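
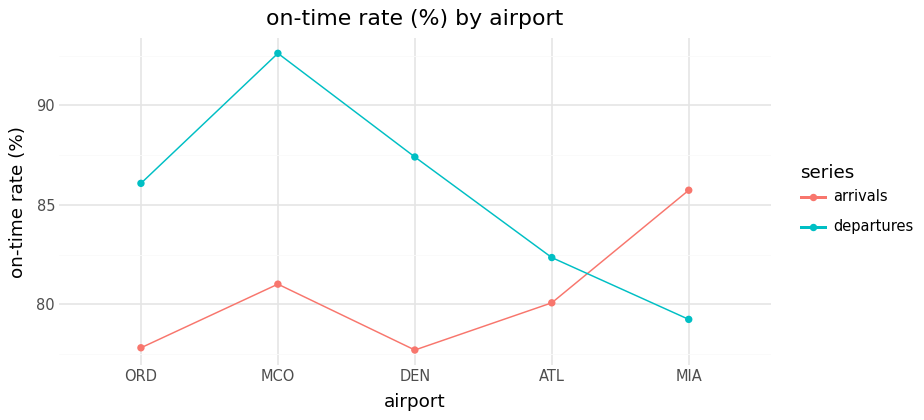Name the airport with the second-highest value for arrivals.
Top 3 for arrivals: MIA ≈ 86, MCO ≈ 82, ATL ≈ 80.

MCO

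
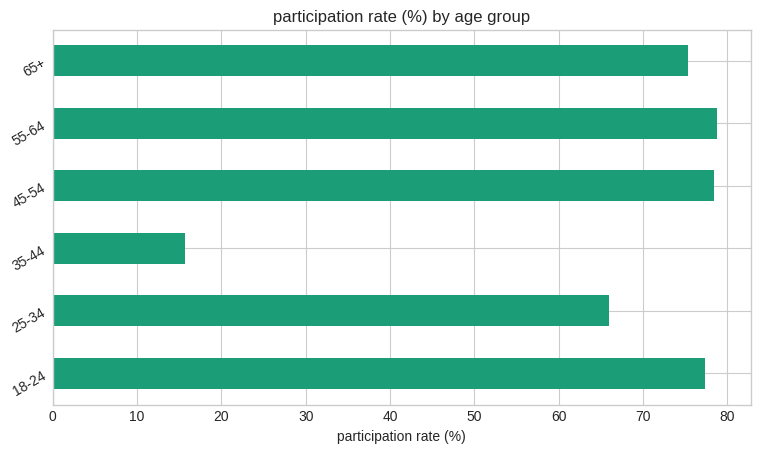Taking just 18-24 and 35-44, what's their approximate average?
(80 + 20) / 2 ≈ 50.

≈ 50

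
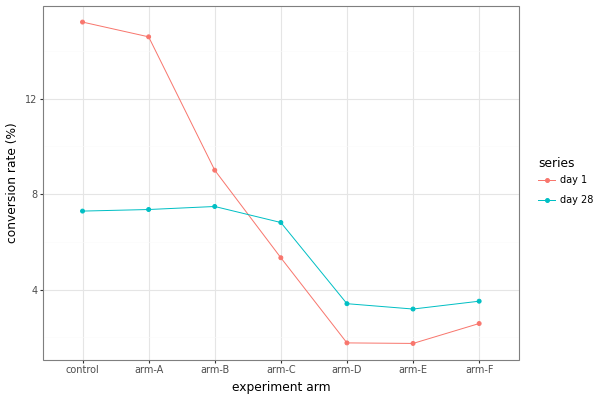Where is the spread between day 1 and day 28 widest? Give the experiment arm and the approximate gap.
control: day 1 ≈ 16, day 28 ≈ 8 → gap ≈ 8. Next-largest (arm-A) is only ≈ 6.

control, ≈ 8 %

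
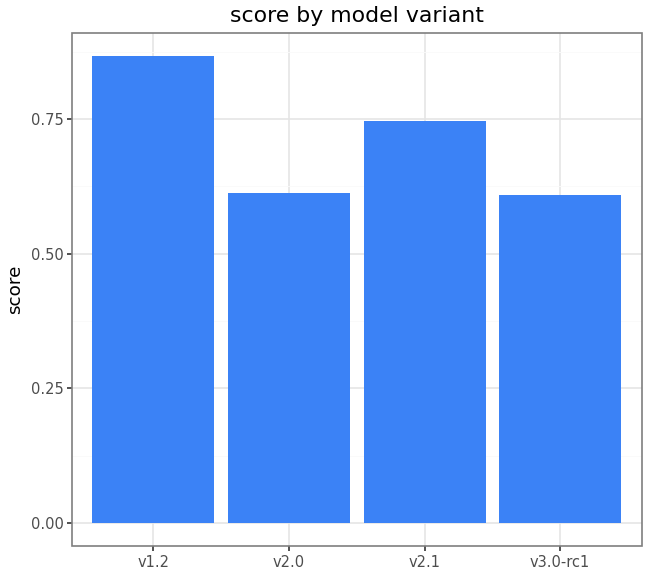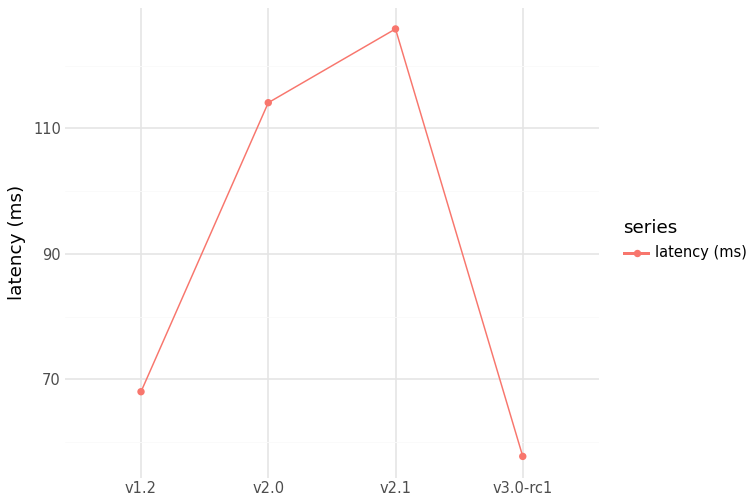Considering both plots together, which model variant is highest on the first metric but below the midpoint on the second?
v1.2

Chart 2 median latency (ms) ≈ 100; below-median model variants: v1.2, v3.0-rc1. Among those, v1.2 has the highest score (≈ 0.9).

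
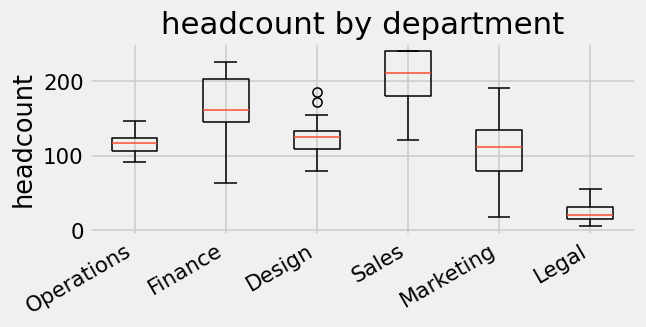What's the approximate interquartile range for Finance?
≈ 60

Q3 ≈ 200, Q1 ≈ 140; IQR ≈ 60.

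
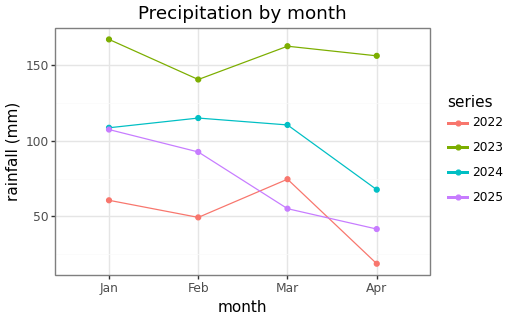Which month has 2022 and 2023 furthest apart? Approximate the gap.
Apr: 2022 ≈ 20, 2023 ≈ 160 → gap ≈ 140. Next-largest (Jan) is only ≈ 100.

Apr, ≈ 140 mm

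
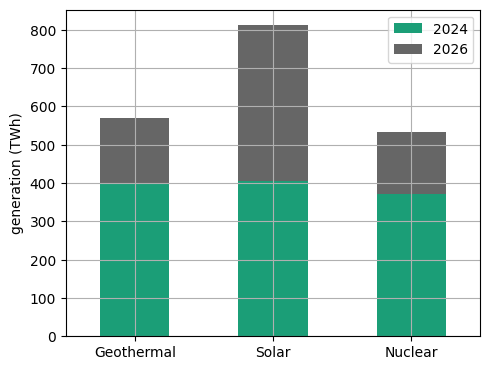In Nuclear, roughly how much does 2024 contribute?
≈ 400

2024 top ≈ 400, bottom ≈ 0; segment ≈ 400.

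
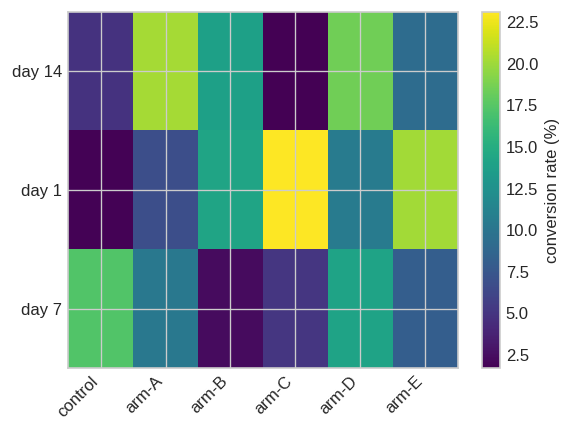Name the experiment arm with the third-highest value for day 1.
arm-B

Top 4 for day 1: arm-C ≈ 24, arm-E ≈ 20, arm-B ≈ 14, arm-D ≈ 10.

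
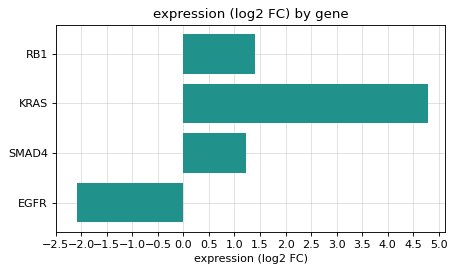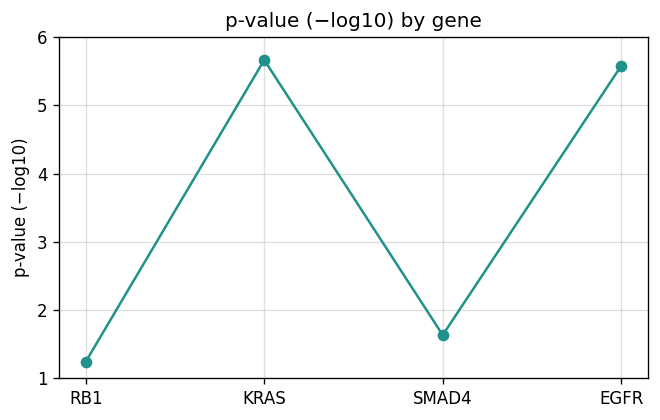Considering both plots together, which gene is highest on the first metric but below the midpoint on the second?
Chart 2 median p-value (−log10) ≈ 4; below-median genes: RB1, SMAD4. Among those, RB1 has the highest expression (log2 FC) (≈ 1.5).

RB1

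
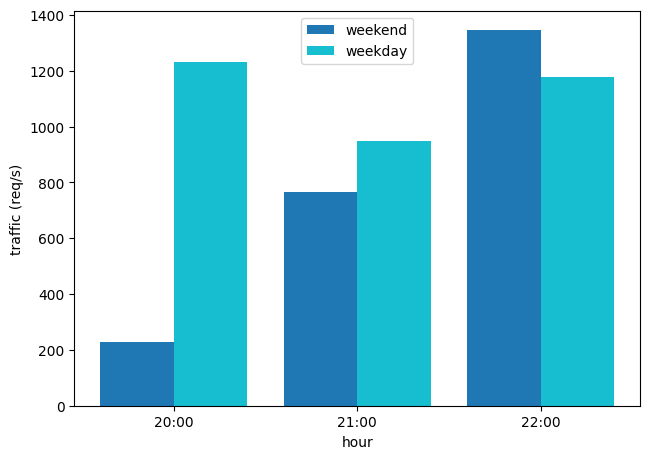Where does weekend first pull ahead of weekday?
21:00: weekend ≈ 800 vs weekday ≈ 1000 (not yet); 22:00: weekend ≈ 1400 vs weekday ≈ 1200 (first crossover).

22:00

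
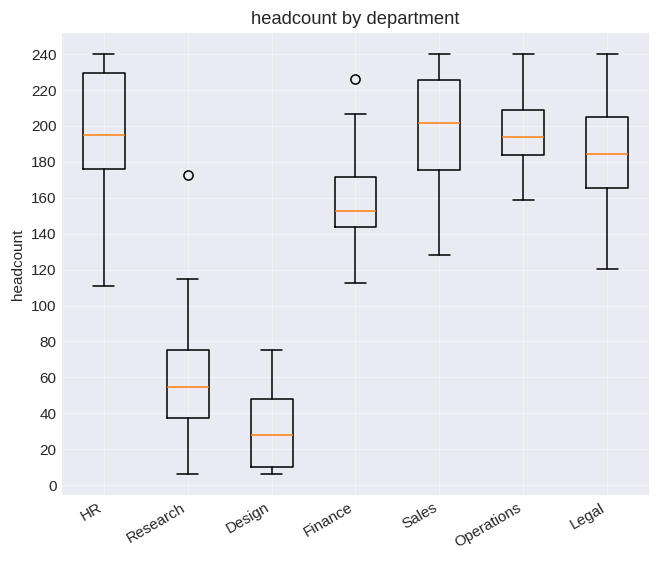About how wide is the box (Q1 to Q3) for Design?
≈ 40

Q3 ≈ 40, Q1 ≈ 0; IQR ≈ 40.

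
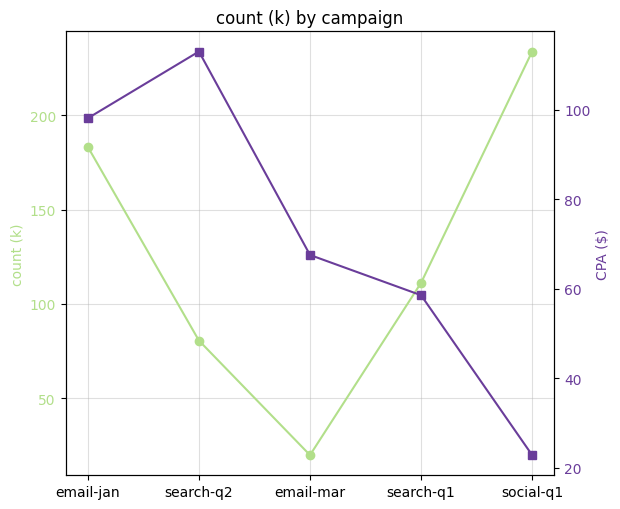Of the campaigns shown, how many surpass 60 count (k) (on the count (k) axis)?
Above 60: email-jan, search-q2, search-q1, social-q1.

4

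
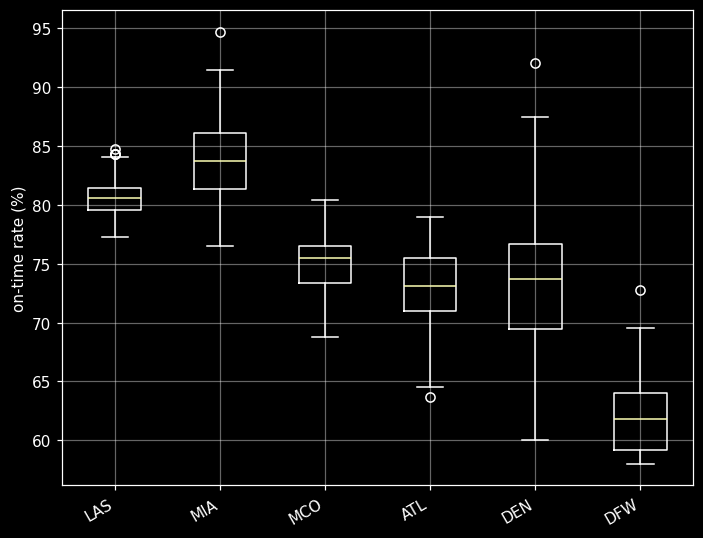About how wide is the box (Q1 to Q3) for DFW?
≈ 4

Q3 ≈ 64, Q1 ≈ 60; IQR ≈ 4.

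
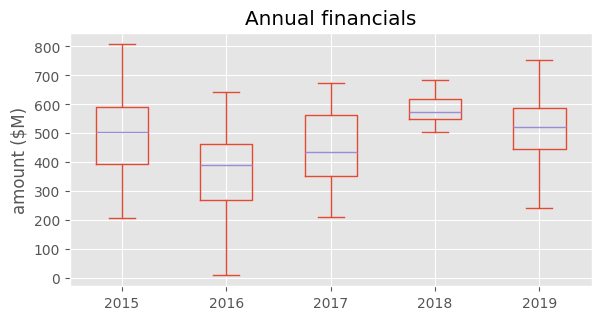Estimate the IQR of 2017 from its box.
≈ 200

Q3 ≈ 560, Q1 ≈ 360; IQR ≈ 200.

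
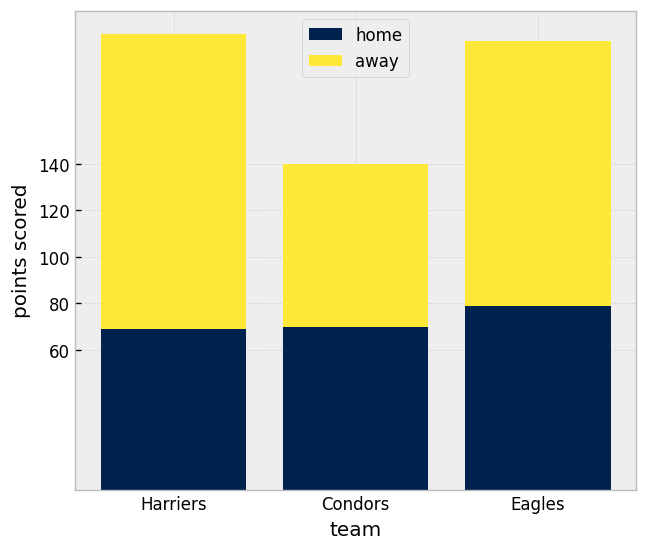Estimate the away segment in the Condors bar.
≈ 60

away top ≈ 140, bottom ≈ 80; segment ≈ 60.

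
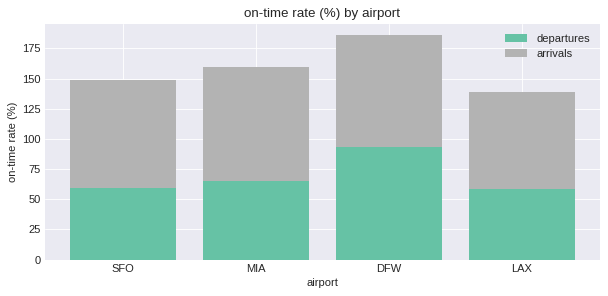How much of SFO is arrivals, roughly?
arrivals top ≈ 140, bottom ≈ 60; segment ≈ 80.

≈ 80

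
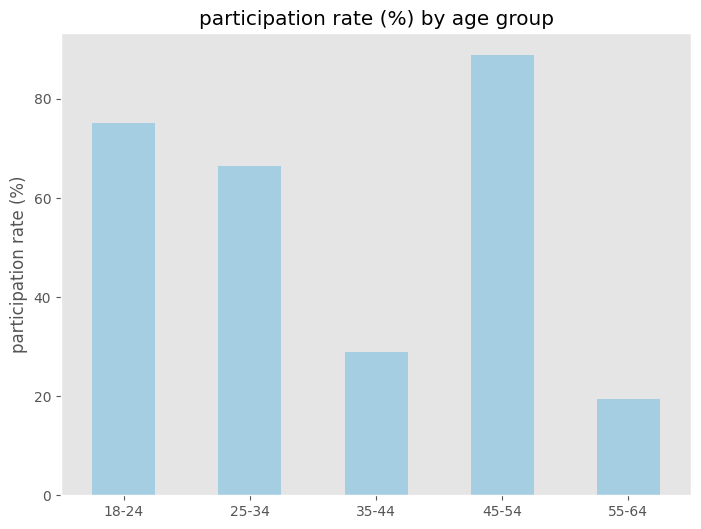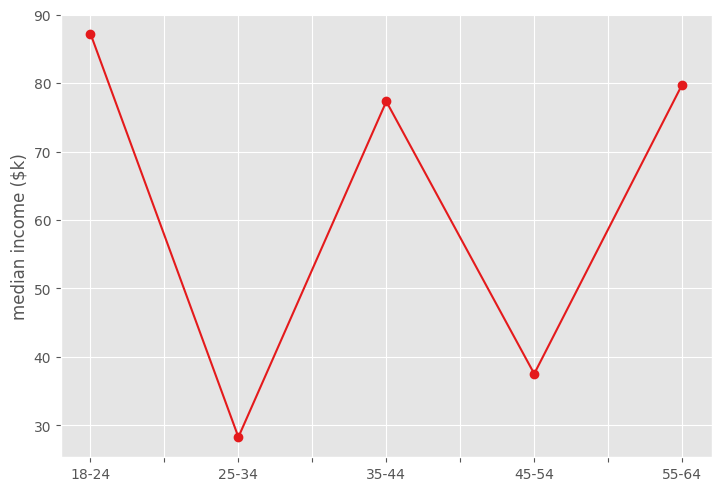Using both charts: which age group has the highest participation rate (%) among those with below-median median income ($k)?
45-54

Chart 2 median median income ($k) ≈ 80; below-median age groups: 25-34, 45-54. Among those, 45-54 has the highest participation rate (%) (≈ 90).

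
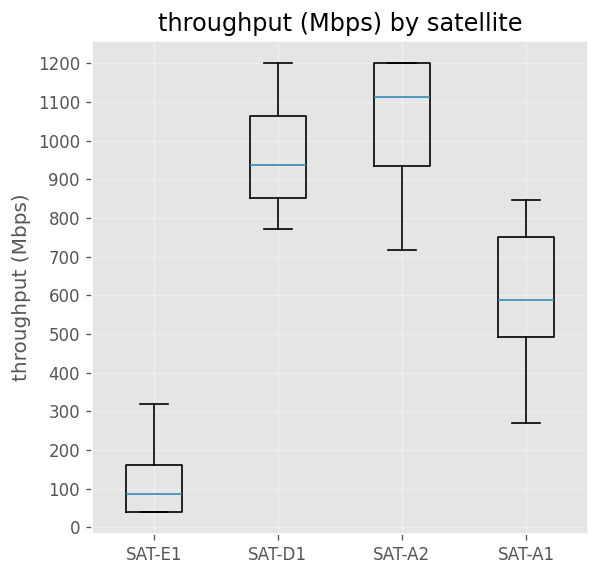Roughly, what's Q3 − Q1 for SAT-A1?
≈ 300

Q3 ≈ 800, Q1 ≈ 500; IQR ≈ 300.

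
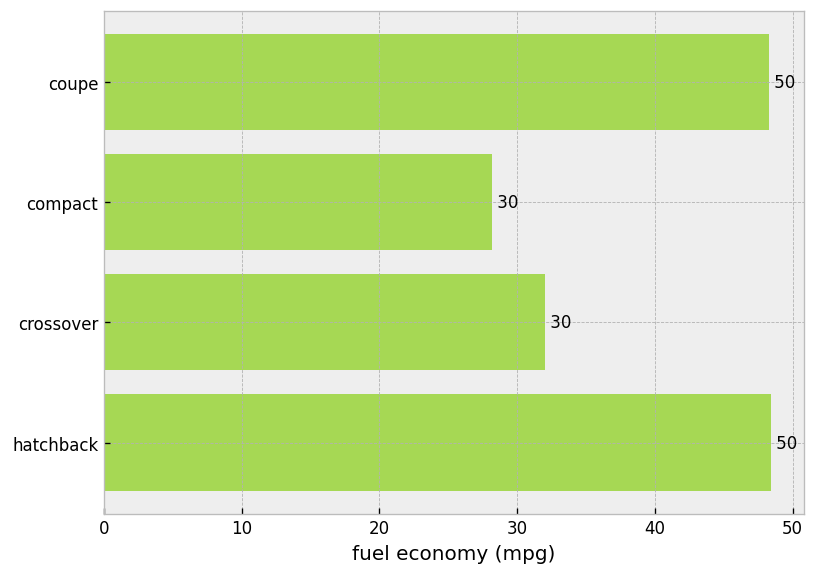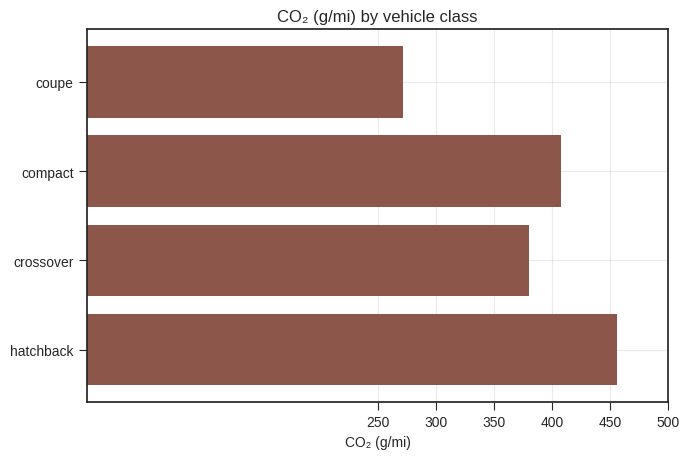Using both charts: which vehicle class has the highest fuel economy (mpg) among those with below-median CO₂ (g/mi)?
coupe

Chart 2 median CO₂ (g/mi) ≈ 400; below-median vehicle classes: coupe, crossover. Among those, coupe has the highest fuel economy (mpg) (≈ 50).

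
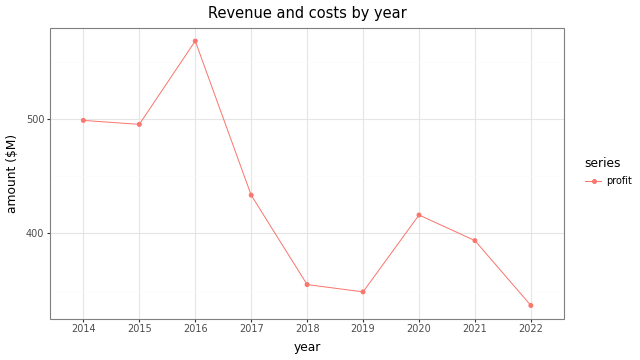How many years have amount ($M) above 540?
Above 540: 2016.

1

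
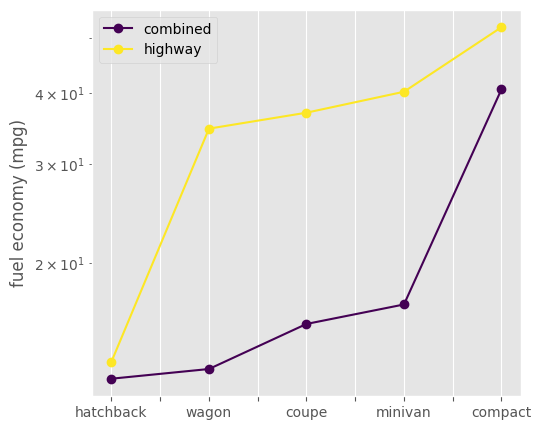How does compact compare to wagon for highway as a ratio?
compact ≈ 50, wagon ≈ 35; 50/35 ≈ 1.43.

≈ 1.43×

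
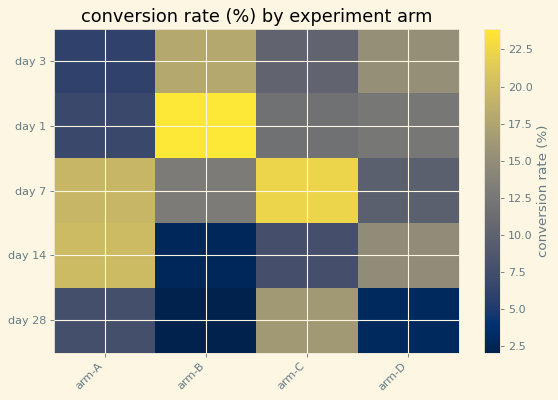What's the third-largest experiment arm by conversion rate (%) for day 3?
Top 4 for day 3: arm-B ≈ 18, arm-D ≈ 16, arm-C ≈ 10, arm-A ≈ 6.

arm-C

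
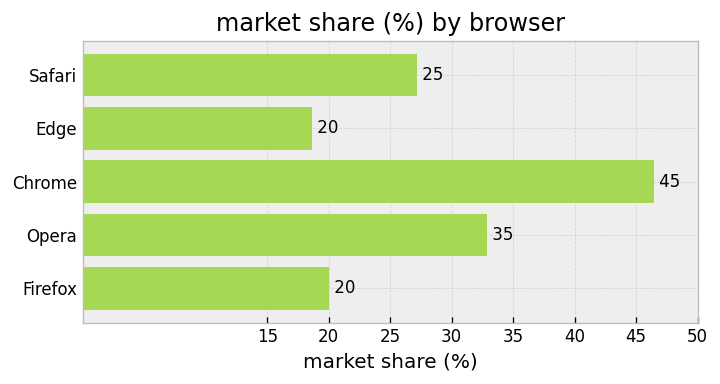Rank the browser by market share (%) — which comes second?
Opera

Top 3: Chrome ≈ 45, Opera ≈ 35, Safari ≈ 25.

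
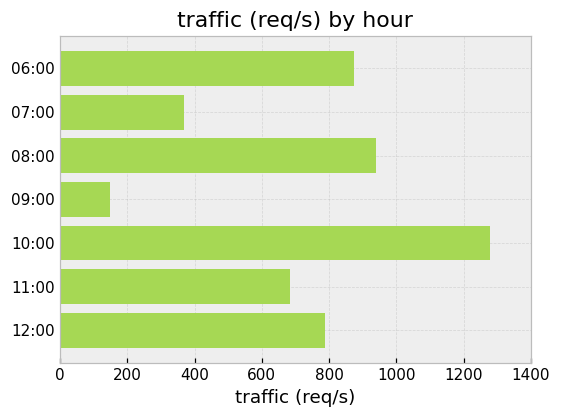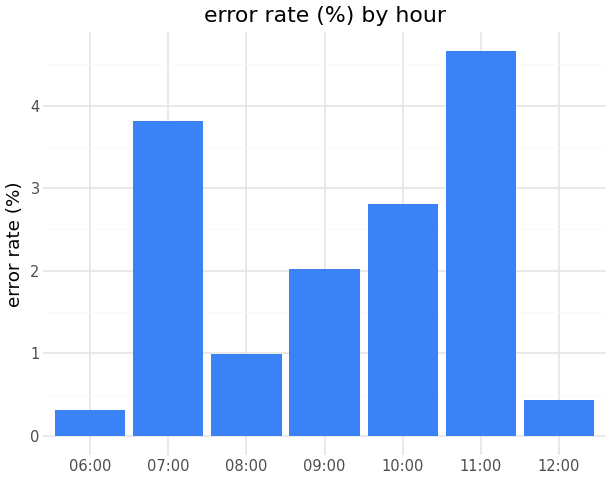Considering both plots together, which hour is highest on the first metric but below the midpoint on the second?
08:00

Chart 2 median error rate (%) ≈ 2; below-median hours: 06:00, 08:00, 12:00. Among those, 08:00 has the highest traffic (req/s) (≈ 1000).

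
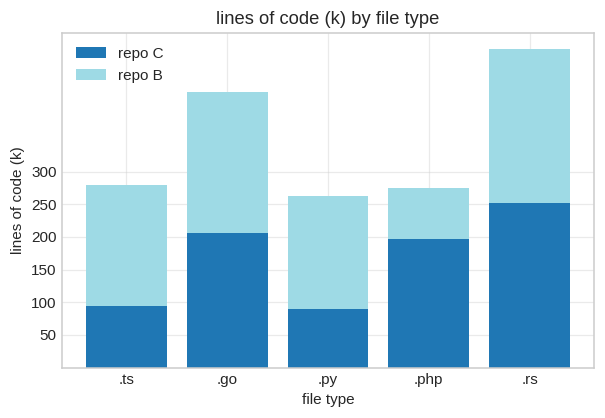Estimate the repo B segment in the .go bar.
≈ 200

repo B top ≈ 400, bottom ≈ 200; segment ≈ 200.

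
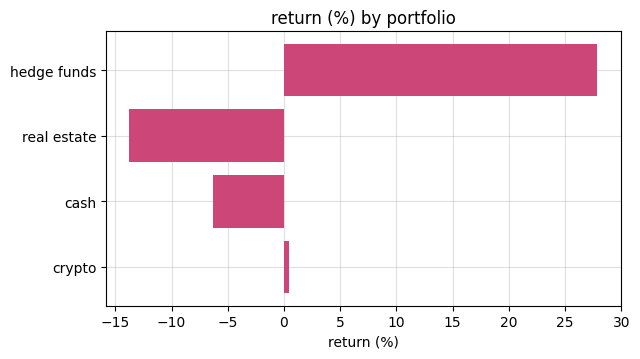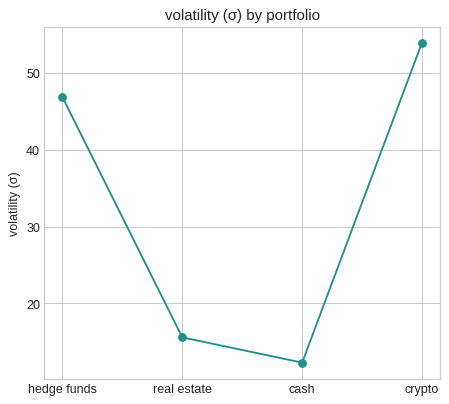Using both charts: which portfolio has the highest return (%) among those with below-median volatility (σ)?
Chart 2 median volatility (σ) ≈ 30; below-median portfolios: real estate, cash. Among those, cash has the highest return (%) (≈ -5).

cash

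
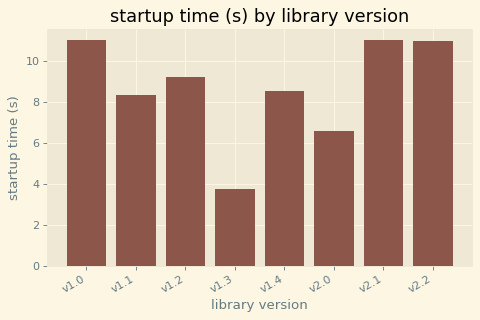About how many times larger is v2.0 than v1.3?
v2.0 ≈ 7, v1.3 ≈ 4; 7/4 ≈ 1.75.

≈ 1.75×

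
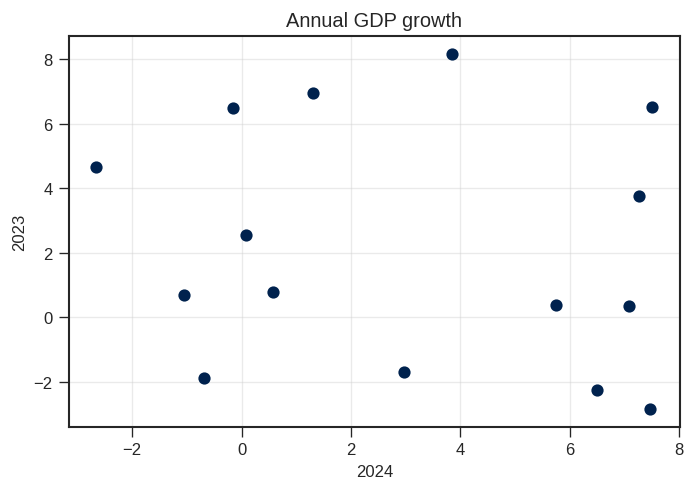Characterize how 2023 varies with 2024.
no clear correlation

Points are roughly uncorrelated; weak (|r| ≈ 0.2).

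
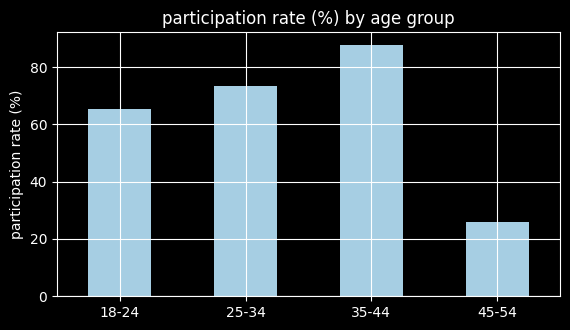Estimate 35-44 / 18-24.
≈ 1.29×

35-44 ≈ 90, 18-24 ≈ 70; 90/70 ≈ 1.29.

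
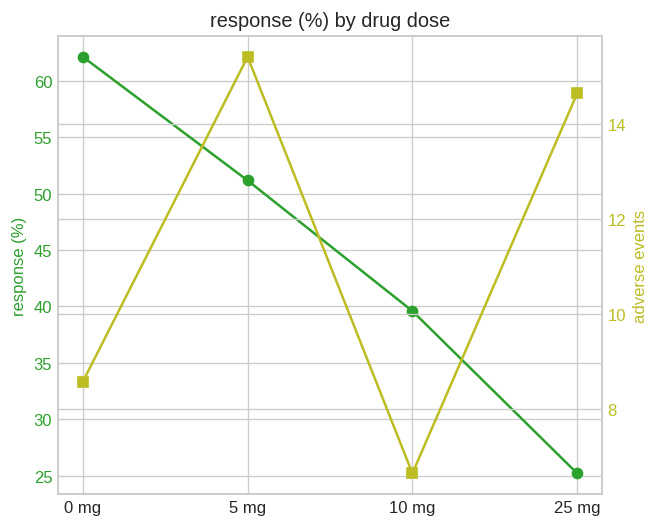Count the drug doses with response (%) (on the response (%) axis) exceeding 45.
Above 45: 0 mg, 5 mg.

2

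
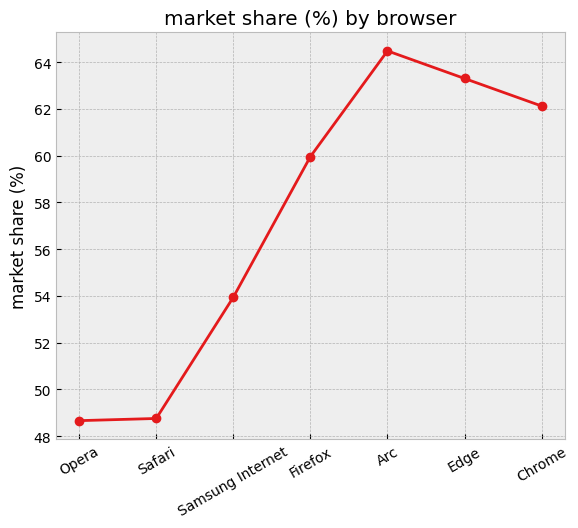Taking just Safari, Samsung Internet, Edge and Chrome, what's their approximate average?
(48 + 54 + 64 + 62) / 4 ≈ 57.

≈ 57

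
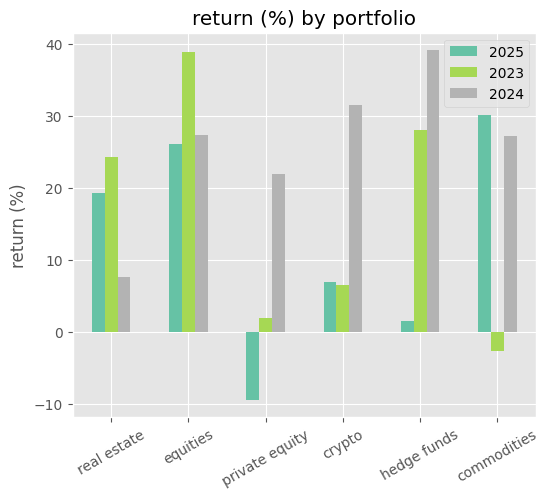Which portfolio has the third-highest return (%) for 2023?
real estate

Top 4 for 2023: equities ≈ 40, hedge funds ≈ 30, real estate ≈ 25, crypto ≈ 5.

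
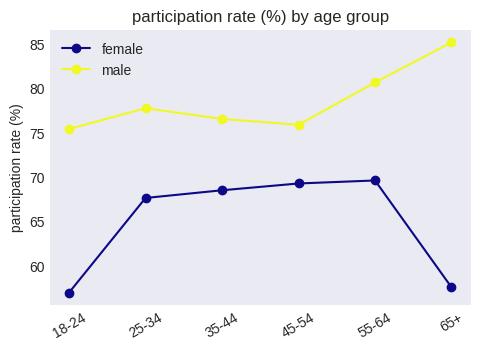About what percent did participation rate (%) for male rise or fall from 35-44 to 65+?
35-44 ≈ 75, 65+ ≈ 85; (85 − 75) / 75 ≈ +13.3%.

≈ +13.3%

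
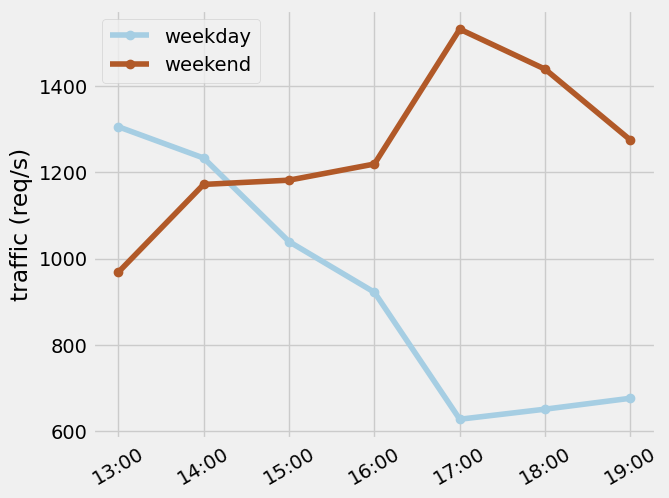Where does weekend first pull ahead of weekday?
14:00: weekend ≈ 1200 vs weekday ≈ 1200 (not yet); 15:00: weekend ≈ 1200 vs weekday ≈ 1000 (first crossover).

15:00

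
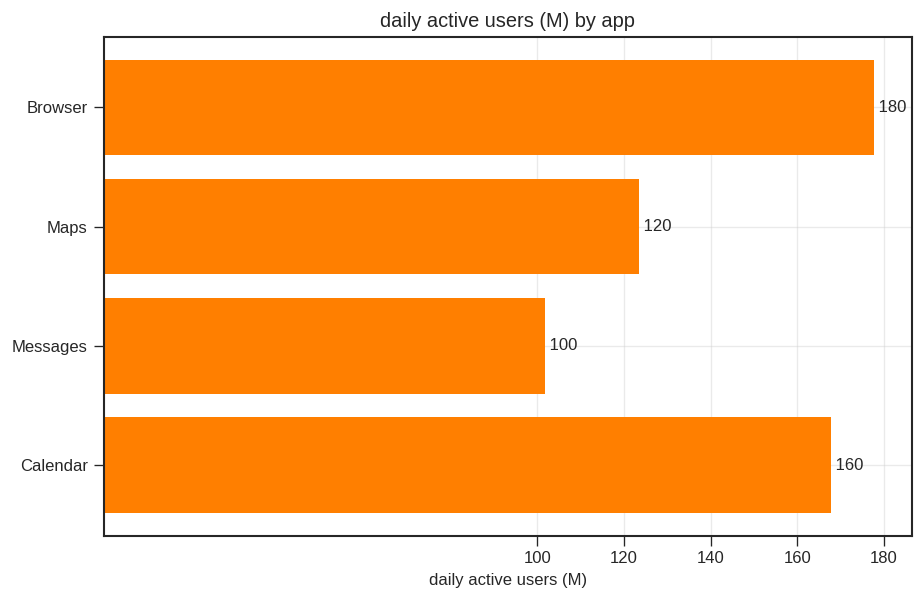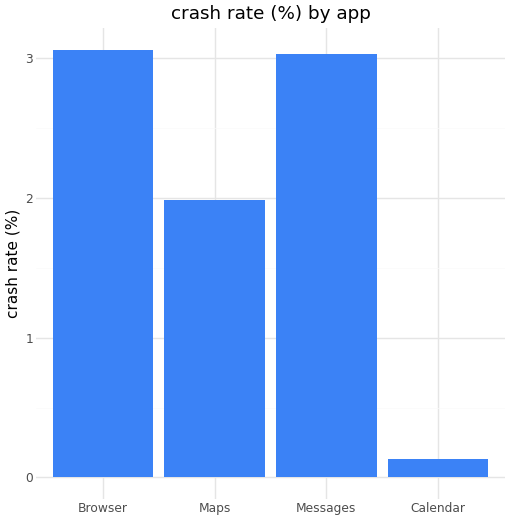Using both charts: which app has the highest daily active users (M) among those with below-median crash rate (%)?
Calendar

Chart 2 median crash rate (%) ≈ 2.5; below-median apps: Maps, Calendar. Among those, Calendar has the highest daily active users (M) (≈ 160).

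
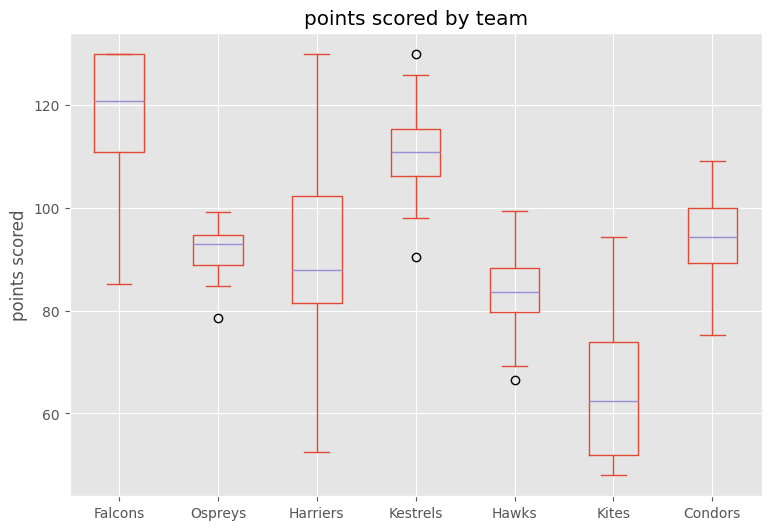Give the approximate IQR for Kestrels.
≈ 10

Q3 ≈ 115, Q1 ≈ 105; IQR ≈ 10.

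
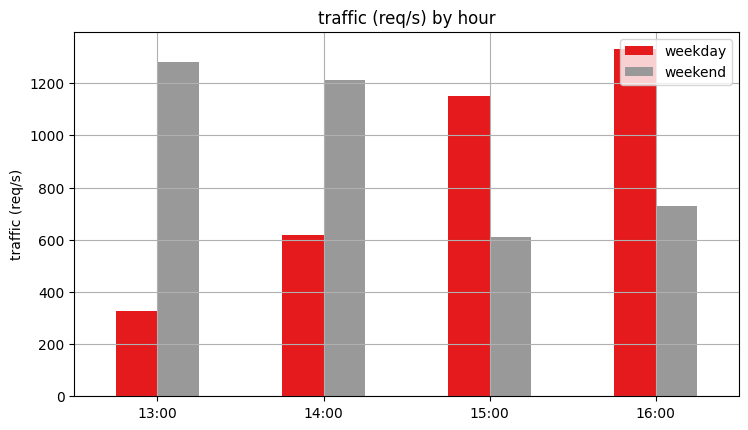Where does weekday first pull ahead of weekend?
15:00

14:00: weekday ≈ 600 vs weekend ≈ 1200 (not yet); 15:00: weekday ≈ 1200 vs weekend ≈ 600 (first crossover).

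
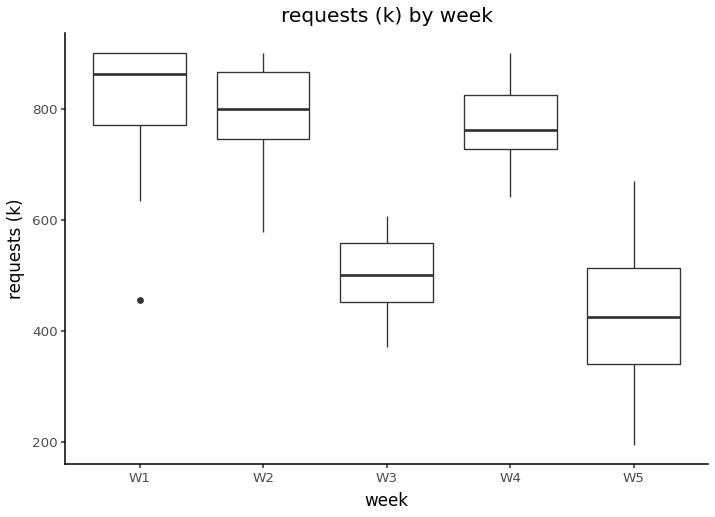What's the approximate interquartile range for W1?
≈ 150

Q3 ≈ 900, Q1 ≈ 750; IQR ≈ 150.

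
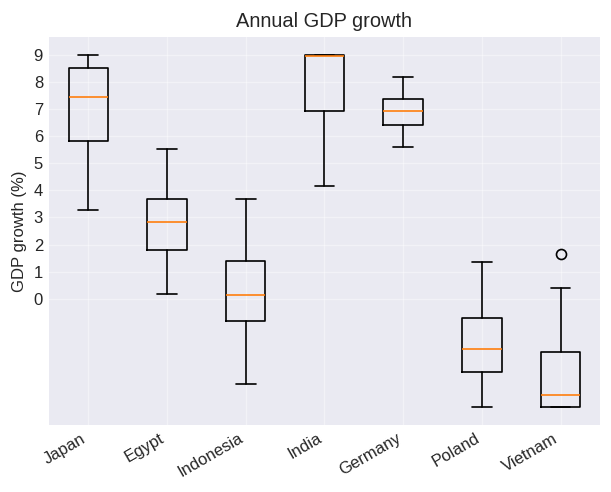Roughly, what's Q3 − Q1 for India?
≈ 2

Q3 ≈ 9, Q1 ≈ 7; IQR ≈ 2.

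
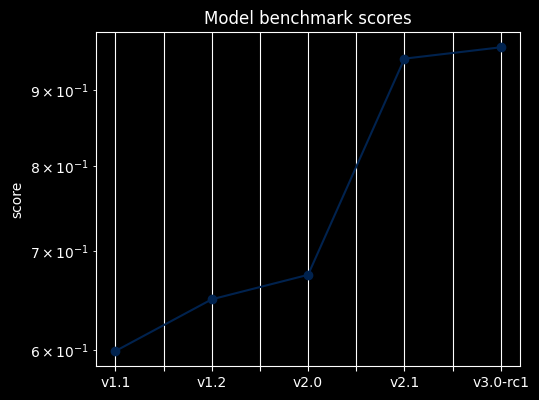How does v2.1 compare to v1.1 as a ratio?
≈ 1.58×

v2.1 ≈ 0.95, v1.1 ≈ 0.60; 0.95/0.60 ≈ 1.58.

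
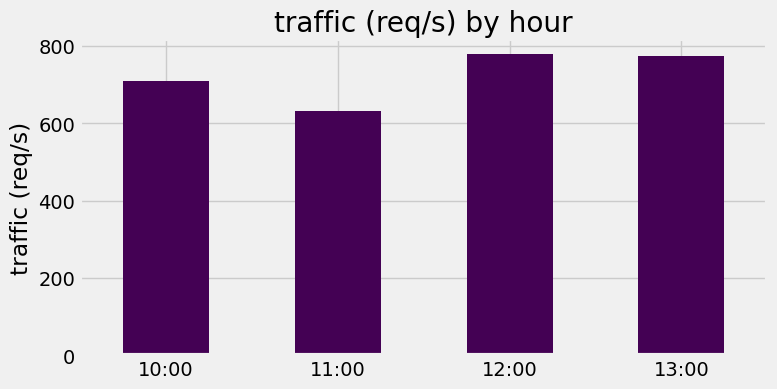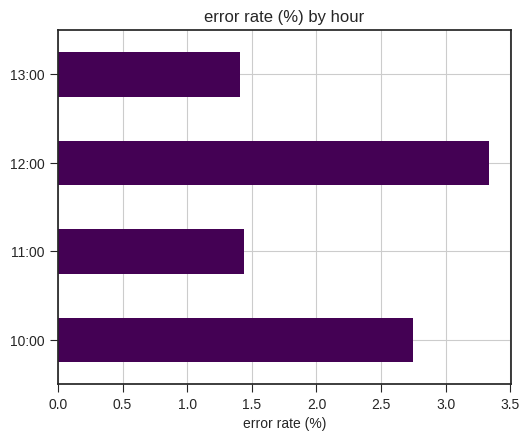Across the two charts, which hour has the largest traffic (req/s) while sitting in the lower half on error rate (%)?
Chart 2 median error rate (%) ≈ 2; below-median hours: 11:00, 13:00. Among those, 13:00 has the highest traffic (req/s) (≈ 800).

13:00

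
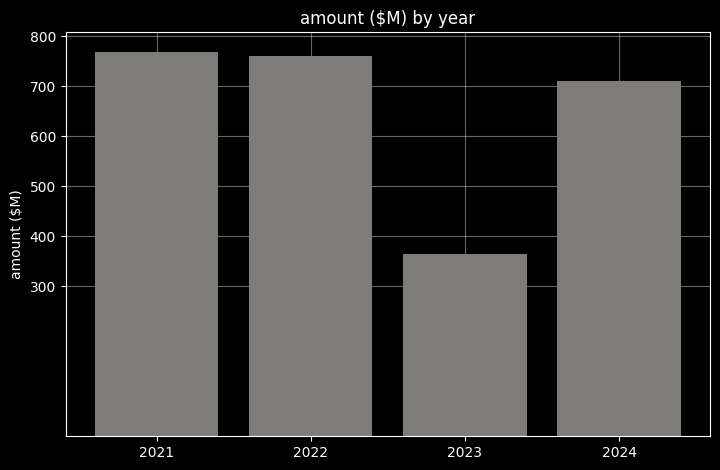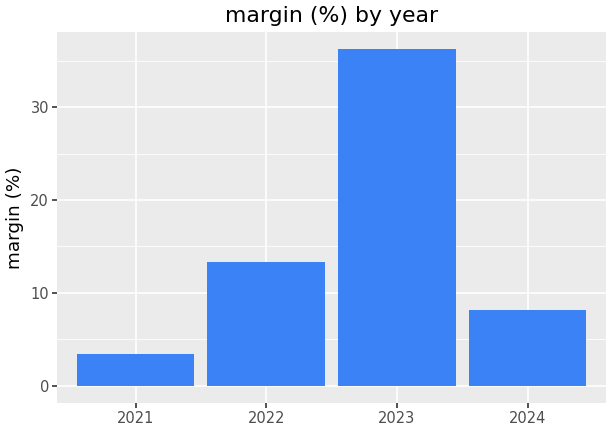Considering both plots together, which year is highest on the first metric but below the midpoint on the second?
Chart 2 median margin (%) ≈ 10; below-median years: 2021, 2024. Among those, 2021 has the highest amount ($M) (≈ 800).

2021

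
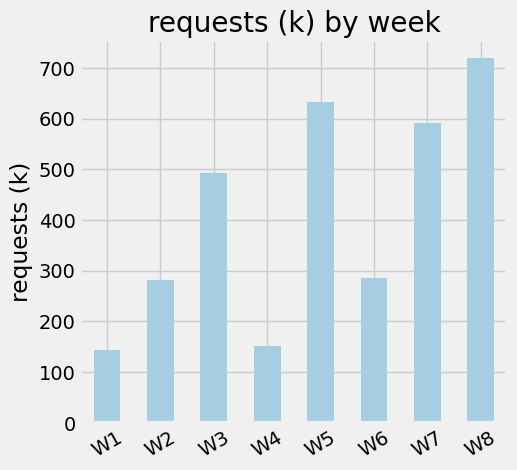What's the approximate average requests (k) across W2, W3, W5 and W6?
≈ 425

(300 + 500 + 600 + 300) / 4 ≈ 425.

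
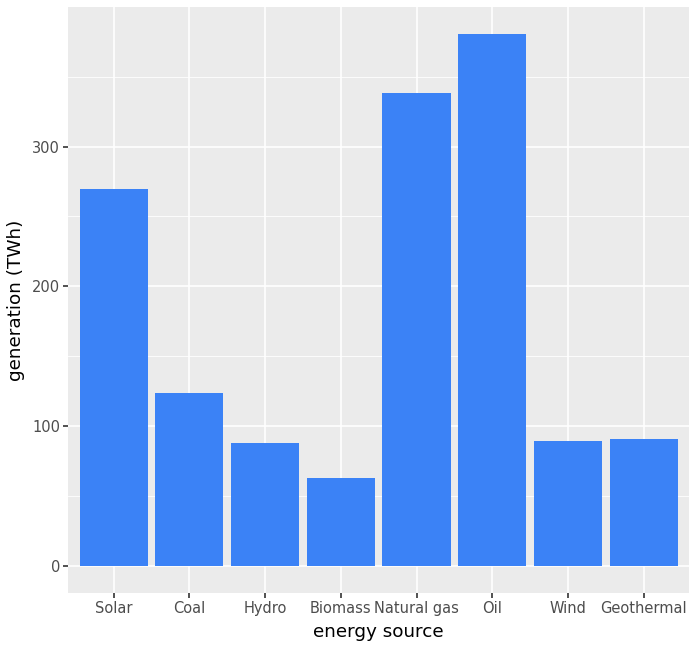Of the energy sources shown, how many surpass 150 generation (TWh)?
3

Above 150: Solar, Natural gas, Oil.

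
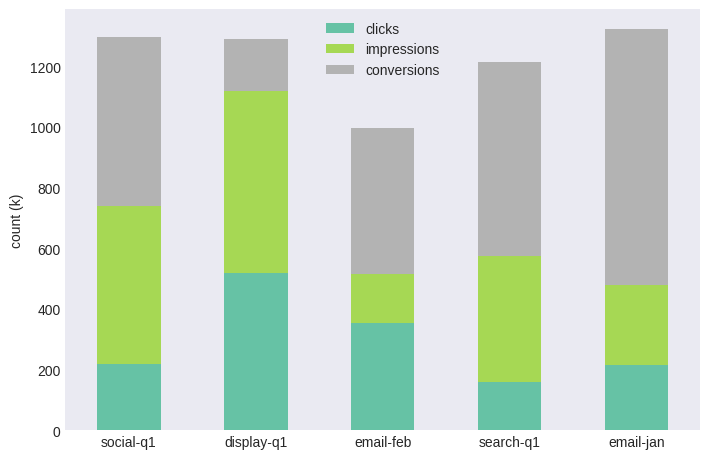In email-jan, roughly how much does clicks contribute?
≈ 200

clicks top ≈ 200, bottom ≈ 0; segment ≈ 200.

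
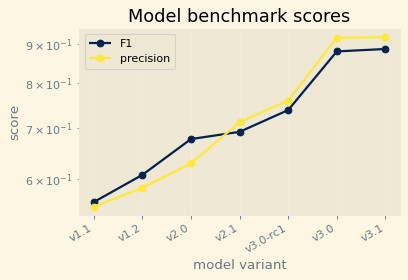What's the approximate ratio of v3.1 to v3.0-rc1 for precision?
≈ 1.2×

v3.1 ≈ 0.90, v3.0-rc1 ≈ 0.75; 0.90/0.75 ≈ 1.2.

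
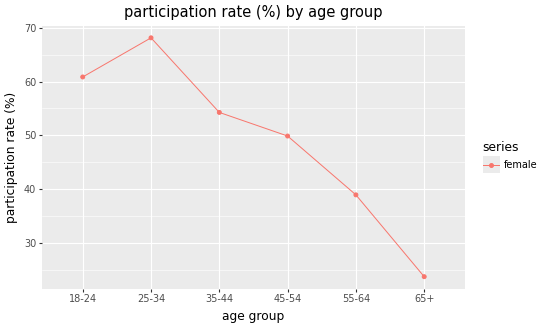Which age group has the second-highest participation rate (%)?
Top 3: 25-34 ≈ 70, 18-24 ≈ 60, 35-44 ≈ 55.

18-24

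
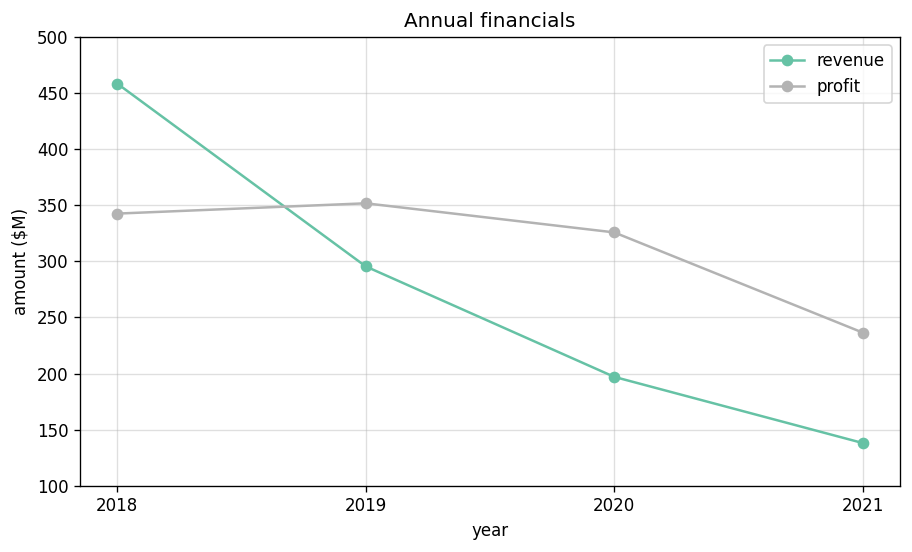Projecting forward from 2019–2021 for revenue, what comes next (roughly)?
≈ 75

Last three: 300, 200, 150 → slope ≈ -75/step → next ≈ 75.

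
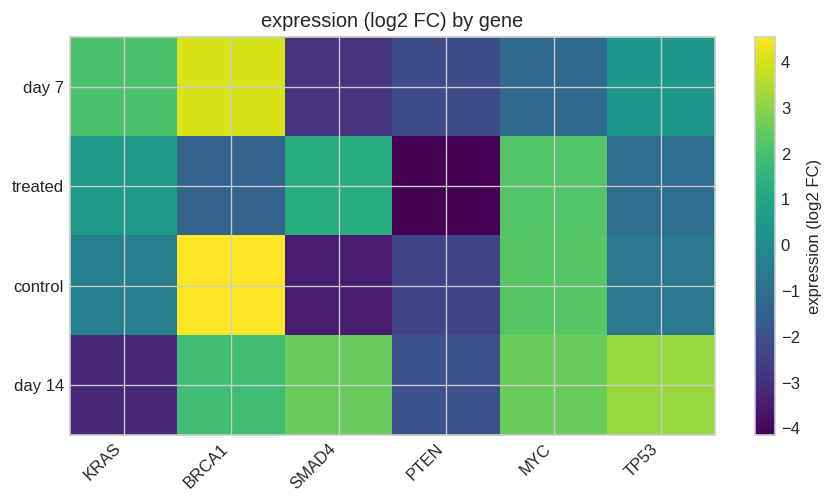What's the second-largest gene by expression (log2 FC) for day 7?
Top 3 for day 7: BRCA1 ≈ 4, KRAS ≈ 2, TP53 ≈ 0.

KRAS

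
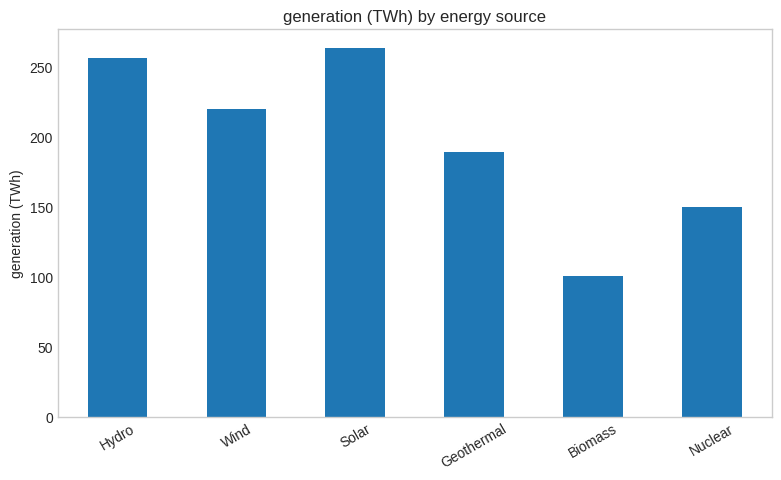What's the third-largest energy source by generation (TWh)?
Wind

Top 4: Solar ≈ 275, Hydro ≈ 250, Wind ≈ 225, Geothermal ≈ 200.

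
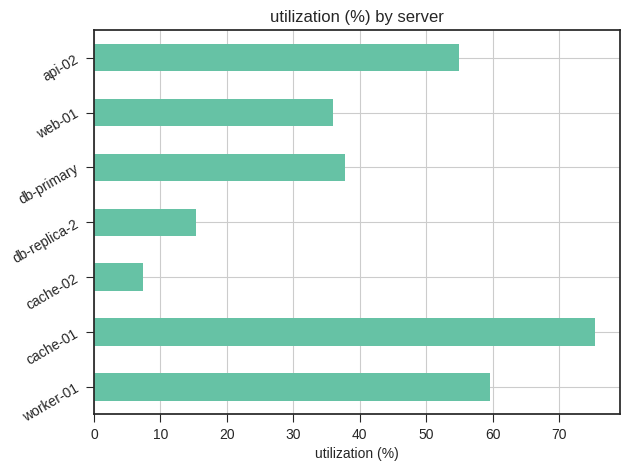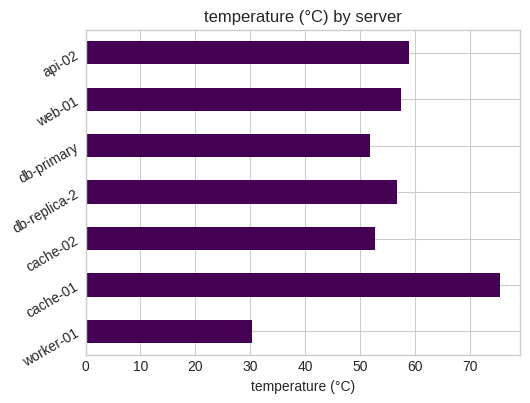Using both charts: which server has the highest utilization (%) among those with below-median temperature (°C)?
worker-01

Chart 2 median temperature (°C) ≈ 60; below-median servers: worker-01, cache-02, db-primary. Among those, worker-01 has the highest utilization (%) (≈ 60).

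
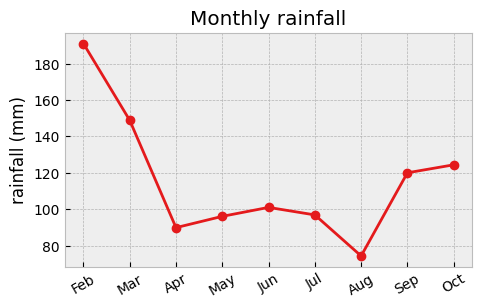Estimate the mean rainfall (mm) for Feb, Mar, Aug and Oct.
(190 + 150 + 70 + 120) / 4 ≈ 132.

≈ 132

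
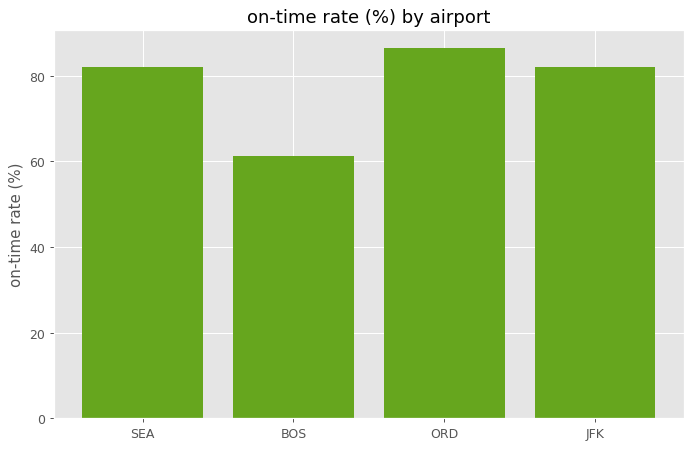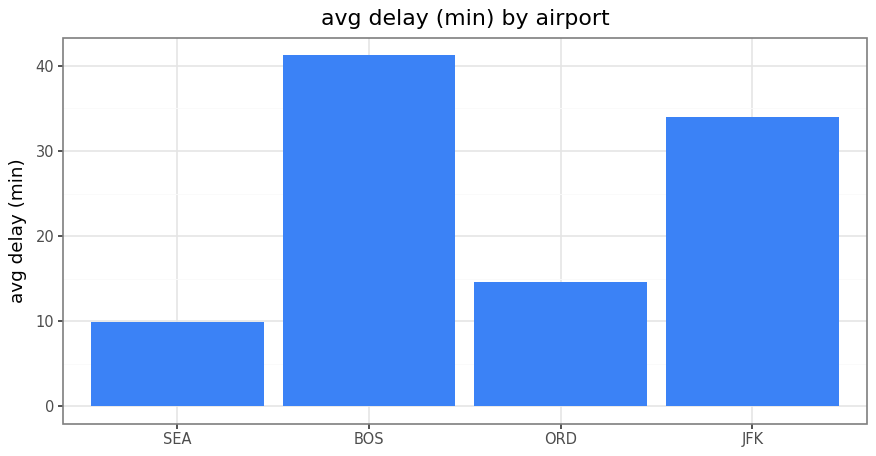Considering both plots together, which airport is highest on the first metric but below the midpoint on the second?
Chart 2 median avg delay (min) ≈ 25; below-median airports: SEA, ORD. Among those, ORD has the highest on-time rate (%) (≈ 90).

ORD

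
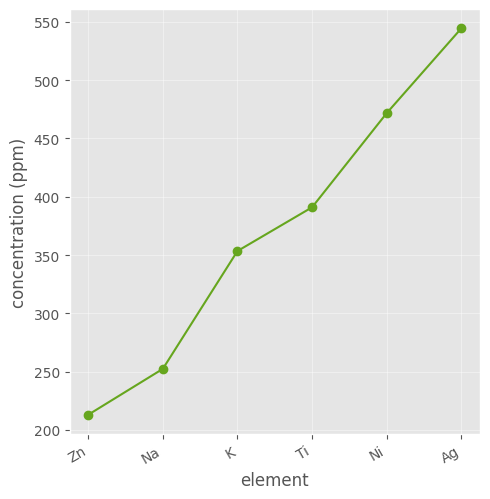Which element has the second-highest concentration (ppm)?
Ni

Top 3: Ag ≈ 550, Ni ≈ 450, Ti ≈ 400.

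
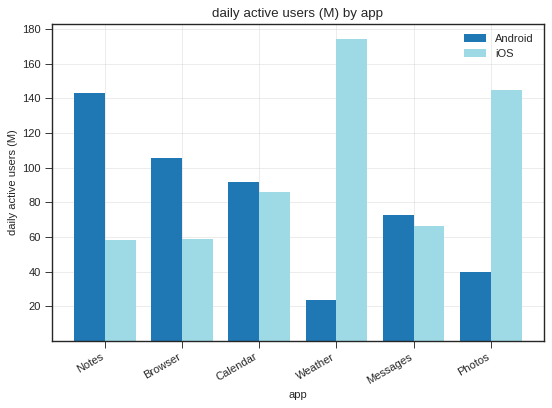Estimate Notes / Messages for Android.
Notes ≈ 140, Messages ≈ 80; 140/80 ≈ 1.75.

≈ 1.75×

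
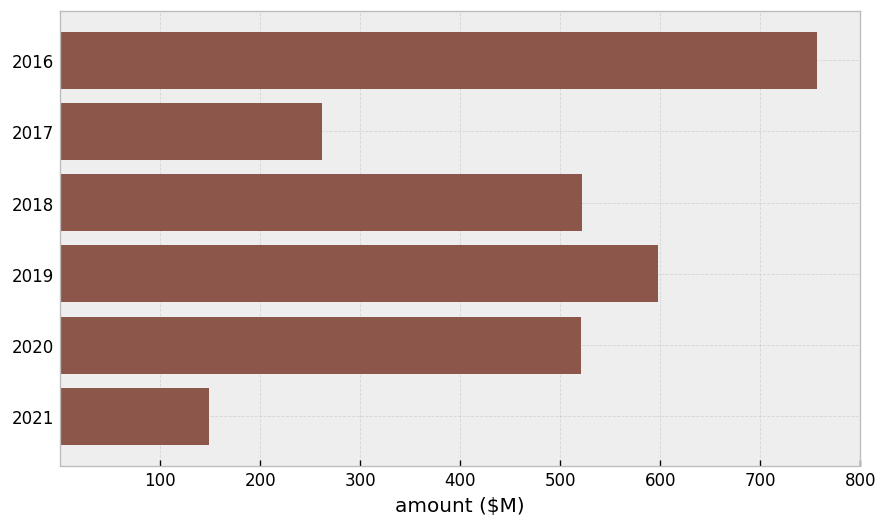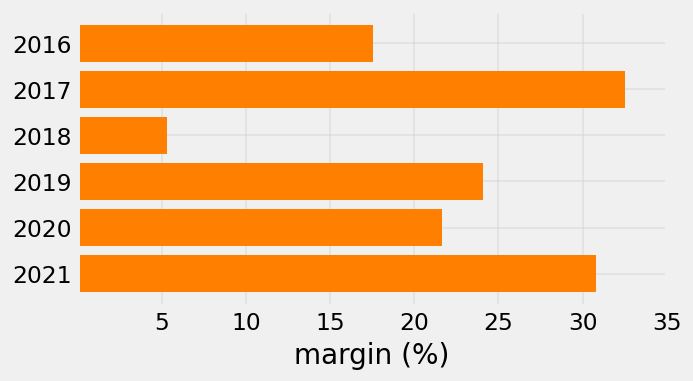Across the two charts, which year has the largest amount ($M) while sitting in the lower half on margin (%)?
Chart 2 median margin (%) ≈ 25; below-median years: 2016, 2018, 2020. Among those, 2016 has the highest amount ($M) (≈ 800).

2016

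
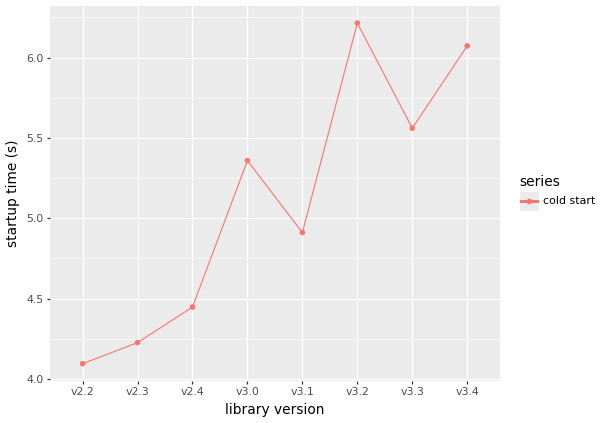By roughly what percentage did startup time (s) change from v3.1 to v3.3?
v3.1 ≈ 5.0, v3.3 ≈ 5.6; (5.6 − 5.0) / 5.0 ≈ +12%.

≈ +12%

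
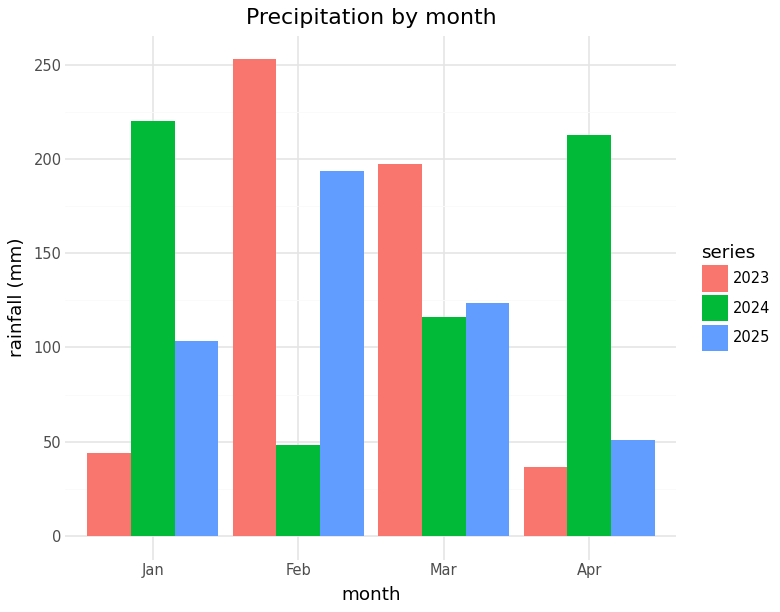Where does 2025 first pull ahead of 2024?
Feb

Jan: 2025 ≈ 100 vs 2024 ≈ 225 (not yet); Feb: 2025 ≈ 200 vs 2024 ≈ 50 (first crossover).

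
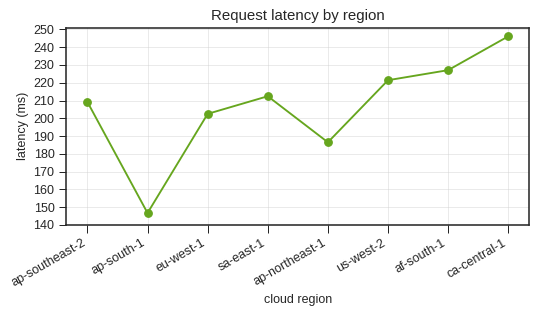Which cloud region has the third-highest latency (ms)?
Top 4: ca-central-1 ≈ 250, af-south-1 ≈ 230, us-west-2 ≈ 220, sa-east-1 ≈ 210.

us-west-2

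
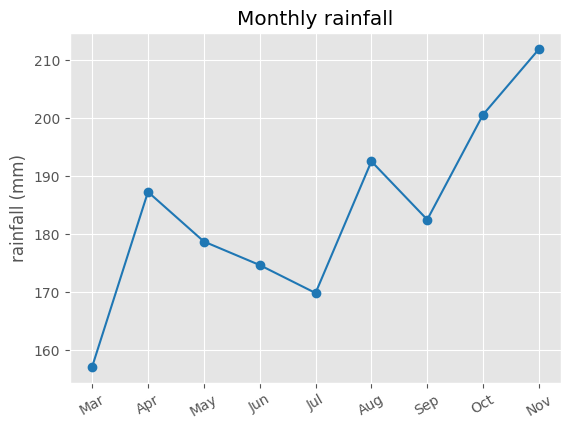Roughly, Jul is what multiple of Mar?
Jul ≈ 170, Mar ≈ 155; 170/155 ≈ 1.1.

≈ 1.1×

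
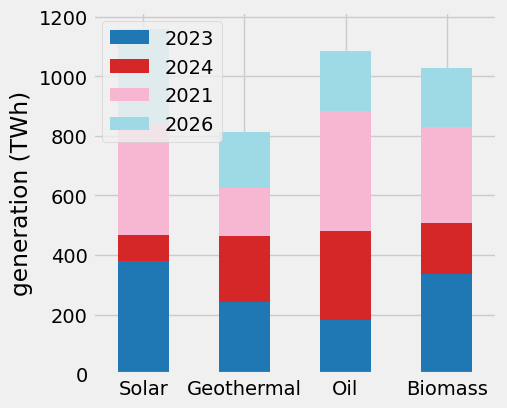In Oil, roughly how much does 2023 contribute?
2023 top ≈ 200, bottom ≈ 0; segment ≈ 200.

≈ 200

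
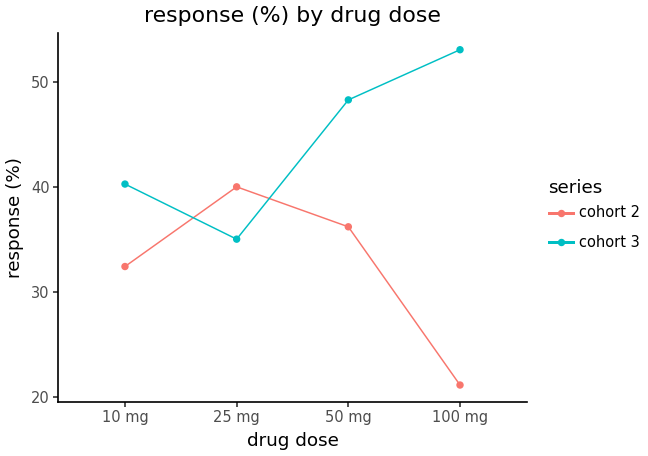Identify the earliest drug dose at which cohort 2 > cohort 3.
25 mg

10 mg: cohort 2 ≈ 30 vs cohort 3 ≈ 40 (not yet); 25 mg: cohort 2 ≈ 40 vs cohort 3 ≈ 35 (first crossover).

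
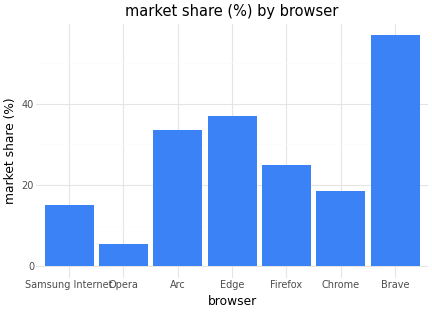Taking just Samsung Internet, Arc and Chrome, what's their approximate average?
(15 + 35 + 20) / 3 ≈ 23.

≈ 23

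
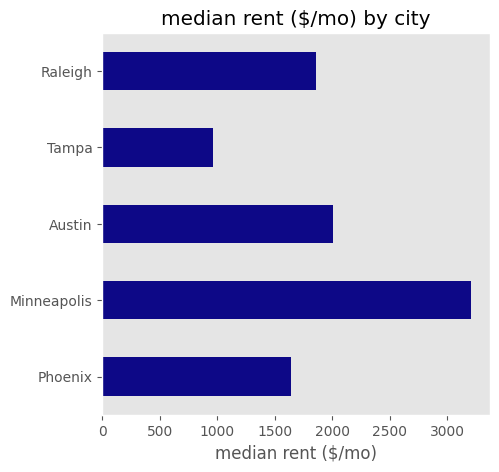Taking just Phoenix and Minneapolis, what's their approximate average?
(1500 + 3000) / 2 ≈ 2250.

≈ 2250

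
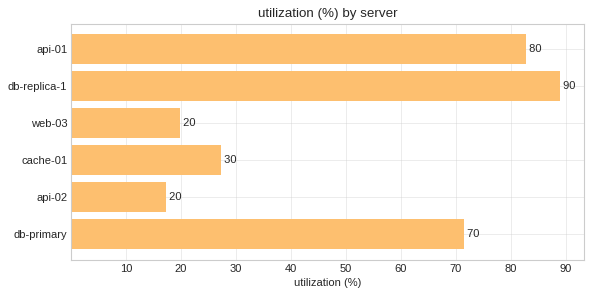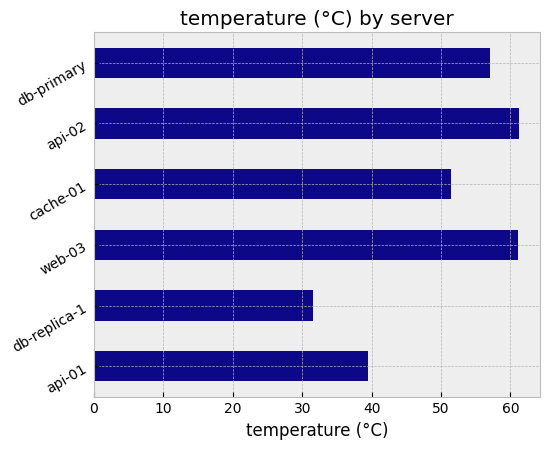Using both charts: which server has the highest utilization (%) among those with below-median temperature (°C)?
db-replica-1

Chart 2 median temperature (°C) ≈ 50; below-median servers: api-01, db-replica-1, cache-01. Among those, db-replica-1 has the highest utilization (%) (≈ 90).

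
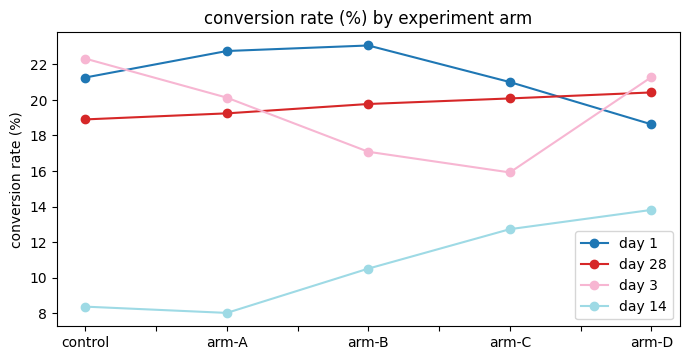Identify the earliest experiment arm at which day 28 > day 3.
arm-B

arm-A: day 28 ≈ 20 vs day 3 ≈ 20 (not yet); arm-B: day 28 ≈ 20 vs day 3 ≈ 18 (first crossover).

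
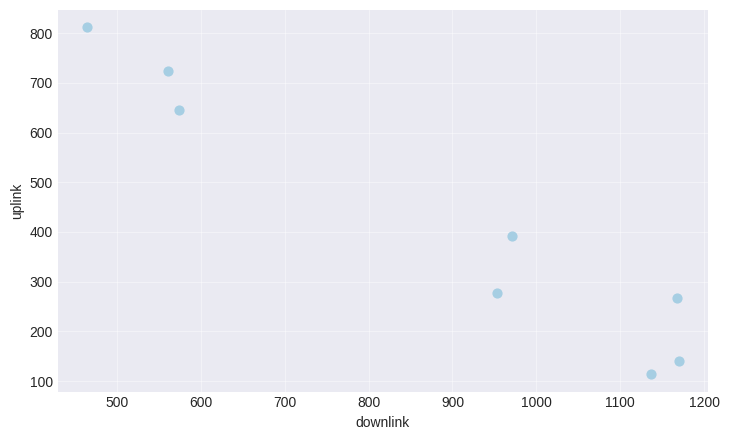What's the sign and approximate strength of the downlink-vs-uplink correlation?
Points are negatively correlated; strong (|r| ≈ 1.0).

negative, strong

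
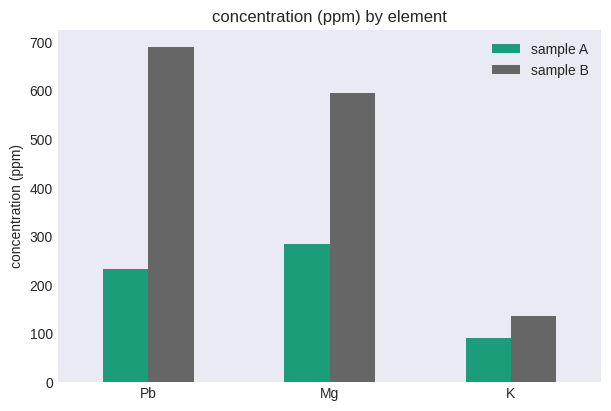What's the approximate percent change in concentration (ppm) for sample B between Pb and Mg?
Pb ≈ 700, Mg ≈ 600; (600 − 700) / 700 ≈ -14.3%.

≈ -14.3%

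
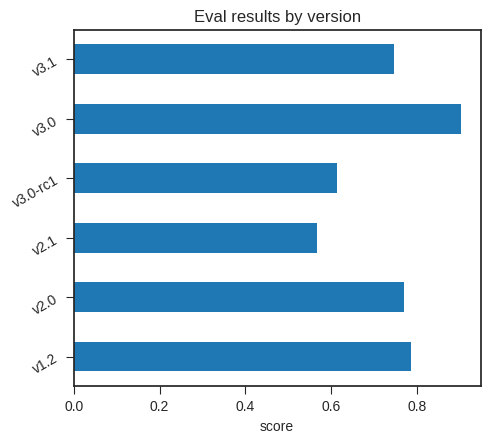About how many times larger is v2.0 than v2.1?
≈ 1.33×

v2.0 ≈ 0.8, v2.1 ≈ 0.6; 0.8/0.6 ≈ 1.33.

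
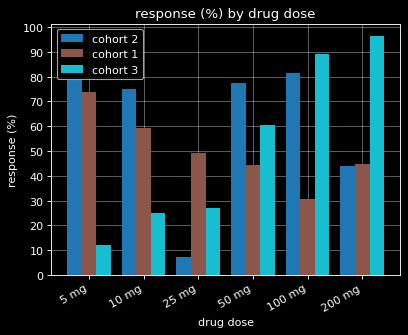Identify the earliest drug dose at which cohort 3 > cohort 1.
50 mg

25 mg: cohort 3 ≈ 30 vs cohort 1 ≈ 50 (not yet); 50 mg: cohort 3 ≈ 60 vs cohort 1 ≈ 40 (first crossover).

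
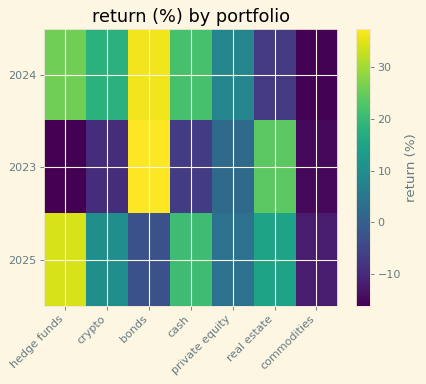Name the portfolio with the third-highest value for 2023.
Top 4 for 2023: bonds ≈ 35, real estate ≈ 25, private equity ≈ 0, cash ≈ -5.

private equity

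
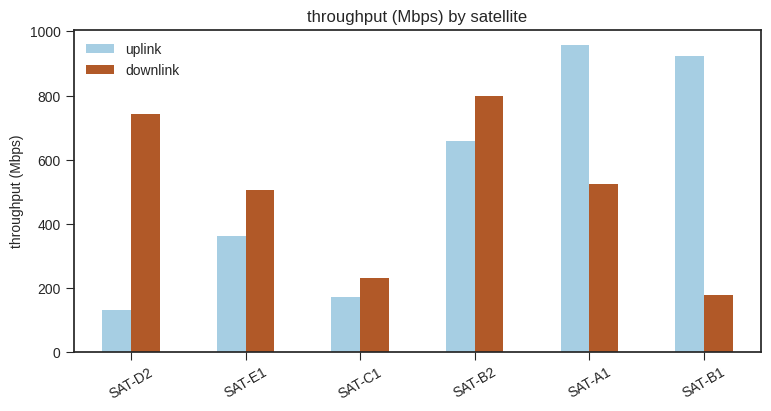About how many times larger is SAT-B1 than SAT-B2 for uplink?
≈ 1.29×

SAT-B1 ≈ 900, SAT-B2 ≈ 700; 900/700 ≈ 1.29.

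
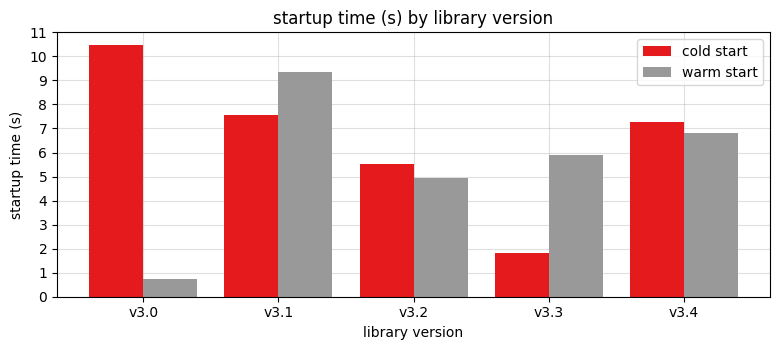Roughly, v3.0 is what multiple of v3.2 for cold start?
v3.0 ≈ 10, v3.2 ≈ 6; 10/6 ≈ 1.67.

≈ 1.67×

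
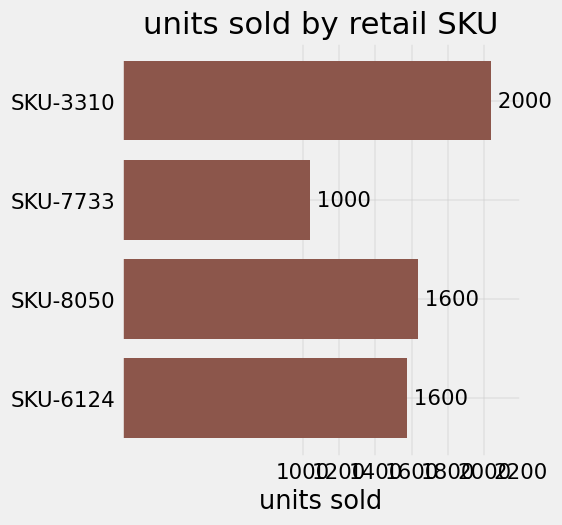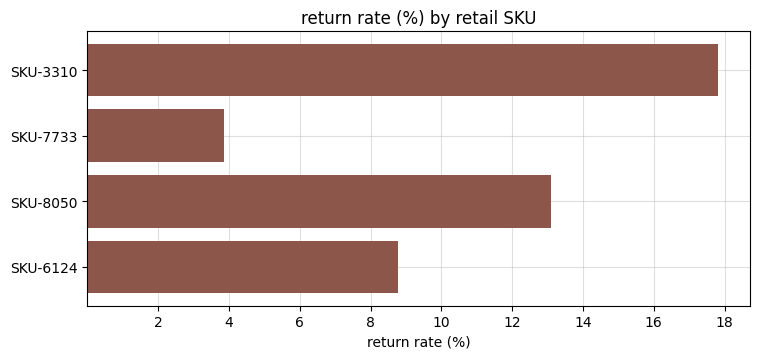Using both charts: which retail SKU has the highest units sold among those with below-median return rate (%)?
Chart 2 median return rate (%) ≈ 10; below-median retail SKUs: SKU-7733, SKU-6124. Among those, SKU-6124 has the highest units sold (≈ 1600).

SKU-6124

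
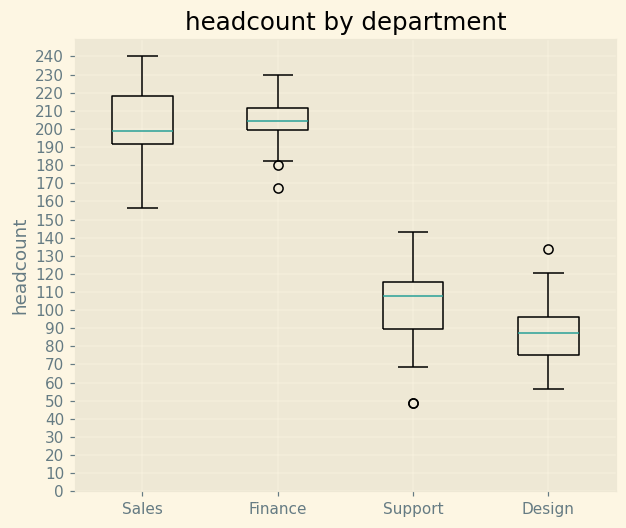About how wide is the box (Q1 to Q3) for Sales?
Q3 ≈ 220, Q1 ≈ 190; IQR ≈ 30.

≈ 30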